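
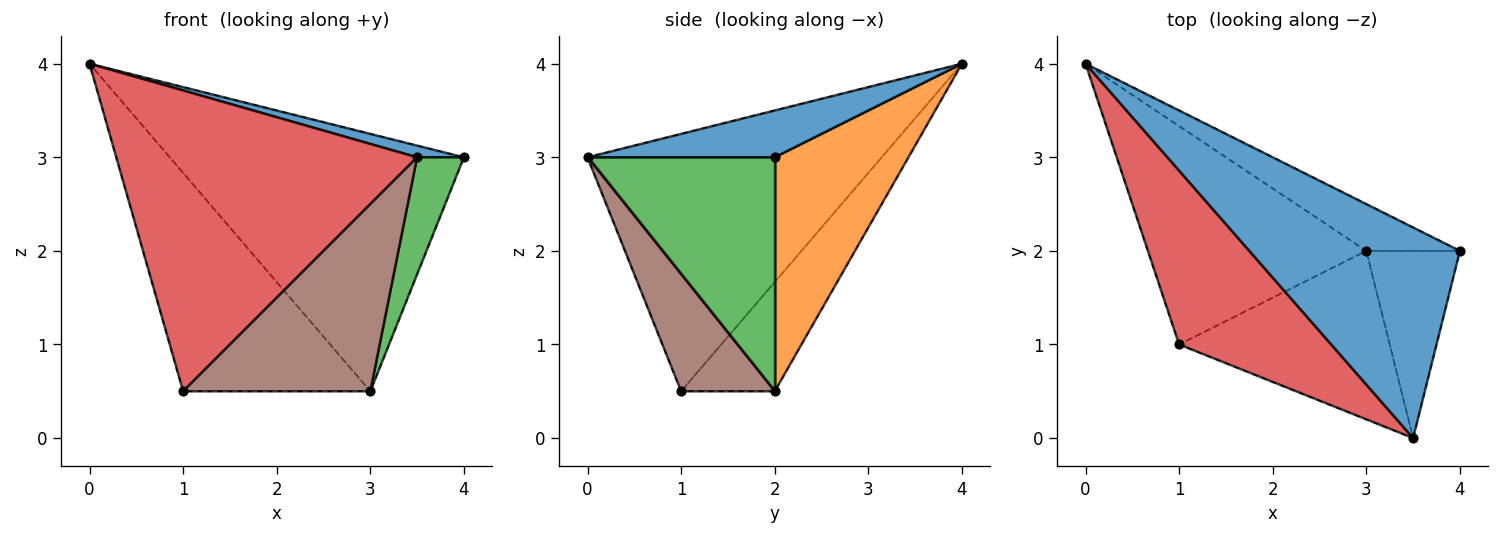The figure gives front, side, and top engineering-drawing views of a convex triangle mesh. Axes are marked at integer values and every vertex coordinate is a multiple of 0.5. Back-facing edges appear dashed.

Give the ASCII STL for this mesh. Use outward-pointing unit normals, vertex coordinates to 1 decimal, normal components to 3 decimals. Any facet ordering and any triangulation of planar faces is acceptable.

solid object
 facet normal 0.217 -0.054 0.975
  outer loop
   vertex 3.5 0.0 3.0
   vertex 4.0 2.0 3.0
   vertex 0.0 4.0 4.0
  endloop
 endfacet
 facet normal 0.408 0.898 -0.163
  outer loop
   vertex 3.0 2.0 0.5
   vertex 0.0 4.0 4.0
   vertex 4.0 2.0 3.0
  endloop
 endfacet
 facet normal 0.904 -0.226 -0.362
  outer loop
   vertex 3.0 2.0 0.5
   vertex 4.0 2.0 3.0
   vertex 3.5 0.0 3.0
  endloop
 endfacet
 facet normal -0.646 -0.661 0.382
  outer loop
   vertex 1.0 1.0 0.5
   vertex 3.5 0.0 3.0
   vertex 0.0 4.0 4.0
  endloop
 endfacet
 facet normal -0.333 0.667 -0.667
  outer loop
   vertex 1.0 1.0 0.5
   vertex 0.0 4.0 4.0
   vertex 3.0 2.0 0.5
  endloop
 endfacet
 facet normal 0.348 -0.697 -0.627
  outer loop
   vertex 1.0 1.0 0.5
   vertex 3.0 2.0 0.5
   vertex 3.5 0.0 3.0
  endloop
 endfacet
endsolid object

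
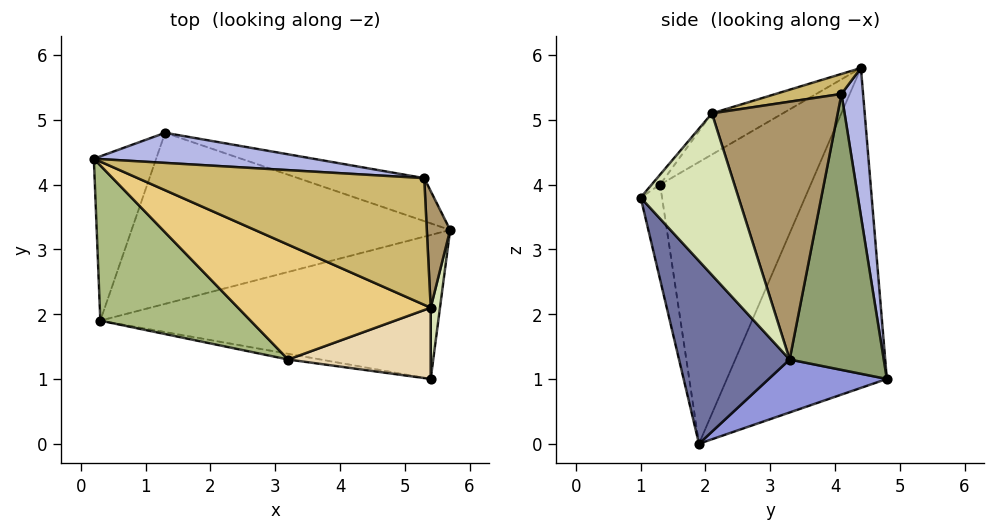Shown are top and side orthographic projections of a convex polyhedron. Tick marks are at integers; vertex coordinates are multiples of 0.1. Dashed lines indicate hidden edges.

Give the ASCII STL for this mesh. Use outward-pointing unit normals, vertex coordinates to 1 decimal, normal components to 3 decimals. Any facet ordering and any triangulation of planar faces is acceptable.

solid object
 facet normal 0.333 -0.713 -0.616
  outer loop
   vertex 5.4 1.0 3.8
   vertex 0.3 1.9 0.0
   vertex 5.7 3.3 1.3
  endloop
 endfacet
 facet normal -0.910 0.375 -0.177
  outer loop
   vertex 1.3 4.8 1.0
   vertex 0.3 1.9 0.0
   vertex 0.2 4.4 5.8
  endloop
 endfacet
 facet normal 0.158 0.273 -0.949
  outer loop
   vertex 1.3 4.8 1.0
   vertex 5.7 3.3 1.3
   vertex 0.3 1.9 0.0
  endloop
 endfacet
 facet normal 0.066 0.993 0.098
  outer loop
   vertex 1.3 4.8 1.0
   vertex 0.2 4.4 5.8
   vertex 5.3 4.1 5.4
  endloop
 endfacet
 facet normal 0.328 0.933 -0.150
  outer loop
   vertex 1.3 4.8 1.0
   vertex 5.3 4.1 5.4
   vertex 5.7 3.3 1.3
  endloop
 endfacet
 facet normal -0.586 -0.748 0.312
  outer loop
   vertex 3.2 1.3 4.0
   vertex 0.2 4.4 5.8
   vertex 0.3 1.9 0.0
  endloop
 endfacet
 facet normal -0.139 -0.989 -0.047
  outer loop
   vertex 3.2 1.3 4.0
   vertex 0.3 1.9 0.0
   vertex 5.4 1.0 3.8
  endloop
 endfacet
 facet normal 0.996 -0.068 0.057
  outer loop
   vertex 5.4 2.1 5.1
   vertex 5.4 1.0 3.8
   vertex 5.7 3.3 1.3
  endloop
 endfacet
 facet normal 0.995 0.036 0.090
  outer loop
   vertex 5.4 2.1 5.1
   vertex 5.7 3.3 1.3
   vertex 5.3 4.1 5.4
  endloop
 endfacet
 facet normal 0.069 -0.145 0.987
  outer loop
   vertex 5.4 2.1 5.1
   vertex 5.3 4.1 5.4
   vertex 0.2 4.4 5.8
  endloop
 endfacet
 facet normal -0.166 -0.610 0.775
  outer loop
   vertex 5.4 2.1 5.1
   vertex 0.2 4.4 5.8
   vertex 3.2 1.3 4.0
  endloop
 endfacet
 facet normal -0.045 -0.763 0.645
  outer loop
   vertex 5.4 2.1 5.1
   vertex 3.2 1.3 4.0
   vertex 5.4 1.0 3.8
  endloop
 endfacet
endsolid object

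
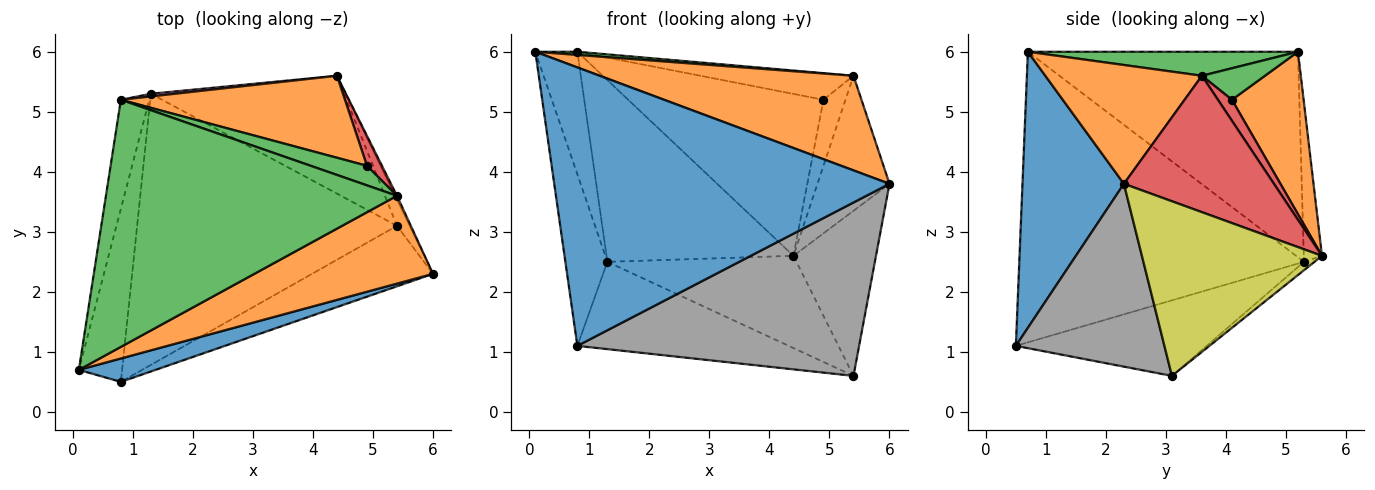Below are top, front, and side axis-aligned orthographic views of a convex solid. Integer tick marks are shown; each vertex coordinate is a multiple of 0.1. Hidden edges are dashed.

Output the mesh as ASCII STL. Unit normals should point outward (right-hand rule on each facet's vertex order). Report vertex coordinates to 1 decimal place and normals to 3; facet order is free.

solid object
 facet normal 0.289 -0.954 0.080
  outer loop
   vertex 0.8 0.5 1.1
   vertex 6.0 2.3 3.8
   vertex 0.1 0.7 6.0
  endloop
 endfacet
 facet normal 0.412 -0.668 0.620
  outer loop
   vertex 5.4 3.6 5.6
   vertex 0.1 0.7 6.0
   vertex 6.0 2.3 3.8
  endloop
 endfacet
 facet normal 0.082 -0.013 0.997
  outer loop
   vertex 5.4 3.6 5.6
   vertex 0.8 5.2 6.0
   vertex 0.1 0.7 6.0
  endloop
 endfacet
 facet normal 0.901 0.433 -0.012
  outer loop
   vertex 5.4 3.6 5.6
   vertex 6.0 2.3 3.8
   vertex 4.4 5.6 2.6
  endloop
 endfacet
 facet normal -0.979 0.152 -0.136
  outer loop
   vertex 1.3 5.3 2.5
   vertex 0.1 0.7 6.0
   vertex 0.8 5.2 6.0
  endloop
 endfacet
 facet normal -0.979 0.144 -0.146
  outer loop
   vertex 1.3 5.3 2.5
   vertex 0.8 0.5 1.1
   vertex 0.1 0.7 6.0
  endloop
 endfacet
 facet normal -0.097 0.995 0.015
  outer loop
   vertex 1.3 5.3 2.5
   vertex 0.8 5.2 6.0
   vertex 4.4 5.6 2.6
  endloop
 endfacet
 facet normal 0.446 -0.845 -0.295
  outer loop
   vertex 5.4 3.1 0.6
   vertex 6.0 2.3 3.8
   vertex 0.8 0.5 1.1
  endloop
 endfacet
 facet normal 0.907 0.416 -0.066
  outer loop
   vertex 5.4 3.1 0.6
   vertex 4.4 5.6 2.6
   vertex 6.0 2.3 3.8
  endloop
 endfacet
 facet normal -0.267 0.295 -0.917
  outer loop
   vertex 5.4 3.1 0.6
   vertex 0.8 0.5 1.1
   vertex 1.3 5.3 2.5
  endloop
 endfacet
 facet normal -0.034 0.616 -0.787
  outer loop
   vertex 5.4 3.1 0.6
   vertex 1.3 5.3 2.5
   vertex 4.4 5.6 2.6
  endloop
 endfacet
 facet normal 0.311 0.848 0.429
  outer loop
   vertex 4.9 4.1 5.2
   vertex 4.4 5.6 2.6
   vertex 0.8 5.2 6.0
  endloop
 endfacet
 facet normal 0.315 0.765 0.562
  outer loop
   vertex 4.9 4.1 5.2
   vertex 0.8 5.2 6.0
   vertex 5.4 3.6 5.6
  endloop
 endfacet
 facet normal 0.501 0.788 0.358
  outer loop
   vertex 4.9 4.1 5.2
   vertex 5.4 3.6 5.6
   vertex 4.4 5.6 2.6
  endloop
 endfacet
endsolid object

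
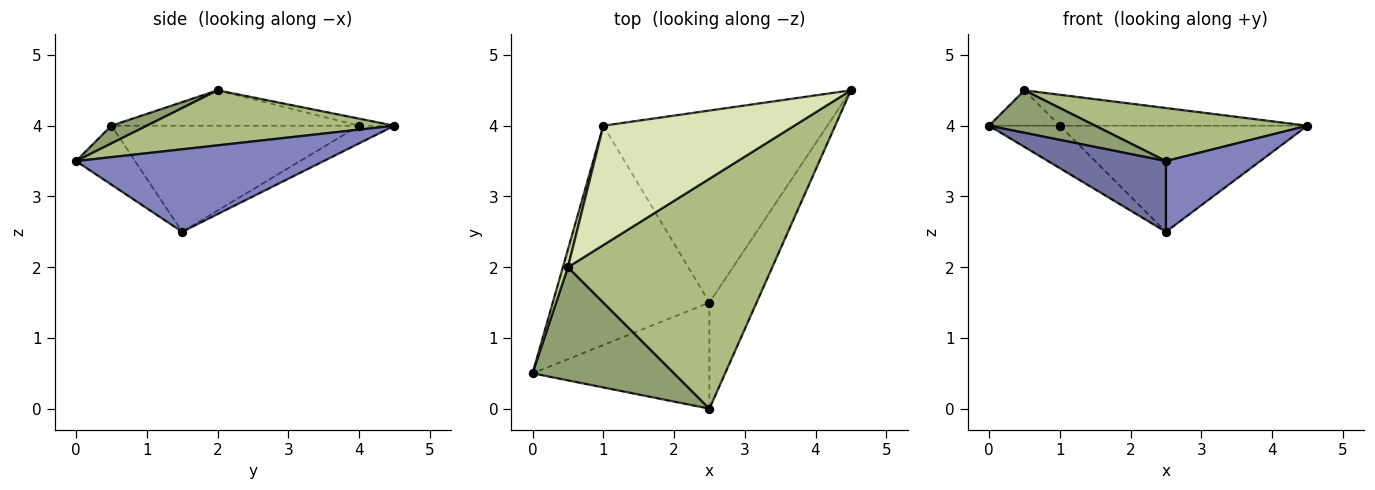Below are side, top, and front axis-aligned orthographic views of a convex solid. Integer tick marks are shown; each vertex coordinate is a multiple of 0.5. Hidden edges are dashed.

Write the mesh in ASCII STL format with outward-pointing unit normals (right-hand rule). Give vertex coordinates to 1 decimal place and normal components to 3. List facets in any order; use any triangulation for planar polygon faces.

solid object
 facet normal -0.267 -0.535 -0.802
  outer loop
   vertex 2.5 1.5 2.5
   vertex 2.5 0.0 3.5
   vertex 0.0 0.5 4.0
  endloop
 endfacet
 facet normal 0.824 -0.314 -0.471
  outer loop
   vertex 2.5 1.5 2.5
   vertex 4.5 4.5 4.0
   vertex 2.5 0.0 3.5
  endloop
 endfacet
 facet normal -0.554 0.158 -0.817
  outer loop
   vertex 1.0 4.0 4.0
   vertex 2.5 1.5 2.5
   vertex 0.0 0.5 4.0
  endloop
 endfacet
 facet normal -0.069 0.483 -0.873
  outer loop
   vertex 1.0 4.0 4.0
   vertex 4.5 4.5 4.0
   vertex 2.5 1.5 2.5
  endloop
 endfacet
 facet normal 0.116 -0.349 0.930
  outer loop
   vertex 0.5 2.0 4.5
   vertex 0.0 0.5 4.0
   vertex 2.5 0.0 3.5
  endloop
 endfacet
 facet normal 0.254 -0.217 0.942
  outer loop
   vertex 0.5 2.0 4.5
   vertex 2.5 0.0 3.5
   vertex 4.5 4.5 4.0
  endloop
 endfacet
 facet normal -0.953 0.272 0.136
  outer loop
   vertex 0.5 2.0 4.5
   vertex 1.0 4.0 4.0
   vertex 0.0 0.5 4.0
  endloop
 endfacet
 facet normal -0.036 0.251 0.967
  outer loop
   vertex 0.5 2.0 4.5
   vertex 4.5 4.5 4.0
   vertex 1.0 4.0 4.0
  endloop
 endfacet
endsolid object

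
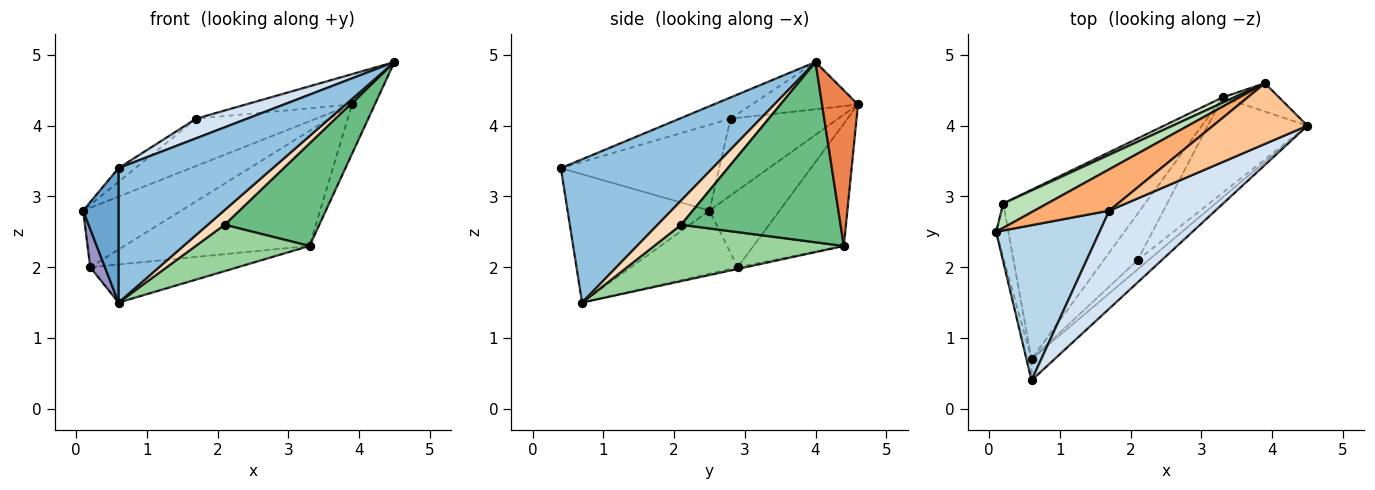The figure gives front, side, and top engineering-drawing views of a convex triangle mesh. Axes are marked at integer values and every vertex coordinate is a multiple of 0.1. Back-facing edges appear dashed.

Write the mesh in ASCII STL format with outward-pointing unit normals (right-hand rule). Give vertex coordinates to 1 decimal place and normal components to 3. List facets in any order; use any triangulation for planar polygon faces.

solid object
 facet normal -0.970 -0.242 -0.038
  outer loop
   vertex 0.6 0.7 1.5
   vertex 0.6 0.4 3.4
   vertex 0.1 2.5 2.8
  endloop
 endfacet
 facet normal 0.697 -0.708 -0.112
  outer loop
   vertex 0.6 0.7 1.5
   vertex 4.5 4.0 4.9
   vertex 0.6 0.4 3.4
  endloop
 endfacet
 facet normal -0.637 0.068 0.768
  outer loop
   vertex 1.7 2.8 4.1
   vertex 0.1 2.5 2.8
   vertex 0.6 0.4 3.4
  endloop
 endfacet
 facet normal -0.192 -0.192 0.962
  outer loop
   vertex 1.7 2.8 4.1
   vertex 0.6 0.4 3.4
   vertex 4.5 4.0 4.9
  endloop
 endfacet
 facet normal 0.807 0.513 -0.293
  outer loop
   vertex 3.9 4.6 4.3
   vertex 4.5 4.0 4.9
   vertex 3.3 4.4 2.3
  endloop
 endfacet
 facet normal -0.560 0.624 0.545
  outer loop
   vertex 3.9 4.6 4.3
   vertex 0.1 2.5 2.8
   vertex 1.7 2.8 4.1
  endloop
 endfacet
 facet normal -0.408 0.408 0.816
  outer loop
   vertex 3.9 4.6 4.3
   vertex 1.7 2.8 4.1
   vertex 4.5 4.0 4.9
  endloop
 endfacet
 facet normal 0.763 -0.547 -0.344
  outer loop
   vertex 2.1 2.1 2.6
   vertex 4.5 4.0 4.9
   vertex 0.6 0.7 1.5
  endloop
 endfacet
 facet normal 0.777 -0.461 -0.429
  outer loop
   vertex 2.1 2.1 2.6
   vertex 3.3 4.4 2.3
   vertex 4.5 4.0 4.9
  endloop
 endfacet
 facet normal 0.762 -0.457 -0.457
  outer loop
   vertex 2.1 2.1 2.6
   vertex 0.6 0.7 1.5
   vertex 3.3 4.4 2.3
  endloop
 endfacet
 facet normal -0.552 0.772 0.317
  outer loop
   vertex 0.2 2.9 2.0
   vertex 0.1 2.5 2.8
   vertex 3.9 4.6 4.3
  endloop
 endfacet
 facet normal -0.438 0.898 0.042
  outer loop
   vertex 0.2 2.9 2.0
   vertex 3.9 4.6 4.3
   vertex 3.3 4.4 2.3
  endloop
 endfacet
 facet normal -0.973 -0.134 -0.189
  outer loop
   vertex 0.2 2.9 2.0
   vertex 0.6 0.7 1.5
   vertex 0.1 2.5 2.8
  endloop
 endfacet
 facet normal -0.012 0.220 -0.976
  outer loop
   vertex 0.2 2.9 2.0
   vertex 3.3 4.4 2.3
   vertex 0.6 0.7 1.5
  endloop
 endfacet
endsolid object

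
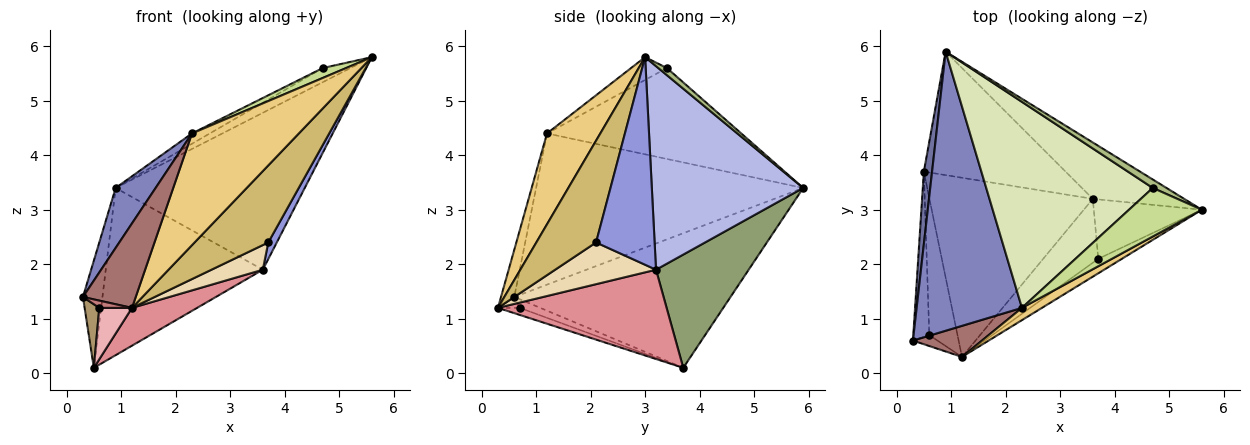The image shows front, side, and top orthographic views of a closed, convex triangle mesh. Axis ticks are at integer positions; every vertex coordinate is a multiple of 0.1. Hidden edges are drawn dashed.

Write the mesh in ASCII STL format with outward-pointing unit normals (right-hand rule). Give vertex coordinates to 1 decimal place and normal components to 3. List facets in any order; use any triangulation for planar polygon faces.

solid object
 facet normal -0.994 0.090 0.061
  outer loop
   vertex 0.5 3.7 0.1
   vertex 0.3 0.6 1.4
   vertex 0.9 5.9 3.4
  endloop
 endfacet
 facet normal -0.814 -0.122 0.567
  outer loop
   vertex 2.3 1.2 4.4
   vertex 0.9 5.9 3.4
   vertex 0.3 0.6 1.4
  endloop
 endfacet
 facet normal 0.880 -0.128 -0.458
  outer loop
   vertex 3.6 3.2 1.9
   vertex 5.6 3.0 5.8
   vertex 3.7 2.1 2.4
  endloop
 endfacet
 facet normal 0.602 0.752 -0.270
  outer loop
   vertex 3.6 3.2 1.9
   vertex 0.9 5.9 3.4
   vertex 5.6 3.0 5.8
  endloop
 endfacet
 facet normal 0.429 0.727 -0.537
  outer loop
   vertex 3.6 3.2 1.9
   vertex 0.5 3.7 0.1
   vertex 0.9 5.9 3.4
  endloop
 endfacet
 facet normal 0.258 0.829 0.496
  outer loop
   vertex 4.7 3.4 5.6
   vertex 5.6 3.0 5.8
   vertex 0.9 5.9 3.4
  endloop
 endfacet
 facet normal -0.293 -0.191 0.937
  outer loop
   vertex 4.7 3.4 5.6
   vertex 2.3 1.2 4.4
   vertex 5.6 3.0 5.8
  endloop
 endfacet
 facet normal -0.479 0.044 0.877
  outer loop
   vertex 4.7 3.4 5.6
   vertex 0.9 5.9 3.4
   vertex 2.3 1.2 4.4
  endloop
 endfacet
 facet normal -0.449 -0.321 -0.834
  outer loop
   vertex 0.6 0.7 1.2
   vertex 0.3 0.6 1.4
   vertex 0.5 3.7 0.1
  endloop
 endfacet
 facet normal 0.623 -0.769 -0.145
  outer loop
   vertex 1.2 0.3 1.2
   vertex 3.7 2.1 2.4
   vertex 5.6 3.0 5.8
  endloop
 endfacet
 facet normal 0.444 -0.891 0.098
  outer loop
   vertex 1.2 0.3 1.2
   vertex 5.6 3.0 5.8
   vertex 2.3 1.2 4.4
  endloop
 endfacet
 facet normal 0.577 -0.294 -0.762
  outer loop
   vertex 1.2 0.3 1.2
   vertex 3.6 3.2 1.9
   vertex 3.7 2.1 2.4
  endloop
 endfacet
 facet normal -0.230 -0.913 0.336
  outer loop
   vertex 1.2 0.3 1.2
   vertex 2.3 1.2 4.4
   vertex 0.3 0.6 1.4
  endloop
 endfacet
 facet normal -0.347 -0.520 -0.780
  outer loop
   vertex 1.2 0.3 1.2
   vertex 0.3 0.6 1.4
   vertex 0.6 0.7 1.2
  endloop
 endfacet
 facet normal 0.472 -0.182 -0.863
  outer loop
   vertex 1.2 0.3 1.2
   vertex 0.5 3.7 0.1
   vertex 3.6 3.2 1.9
  endloop
 endfacet
 facet normal -0.228 -0.342 -0.912
  outer loop
   vertex 1.2 0.3 1.2
   vertex 0.6 0.7 1.2
   vertex 0.5 3.7 0.1
  endloop
 endfacet
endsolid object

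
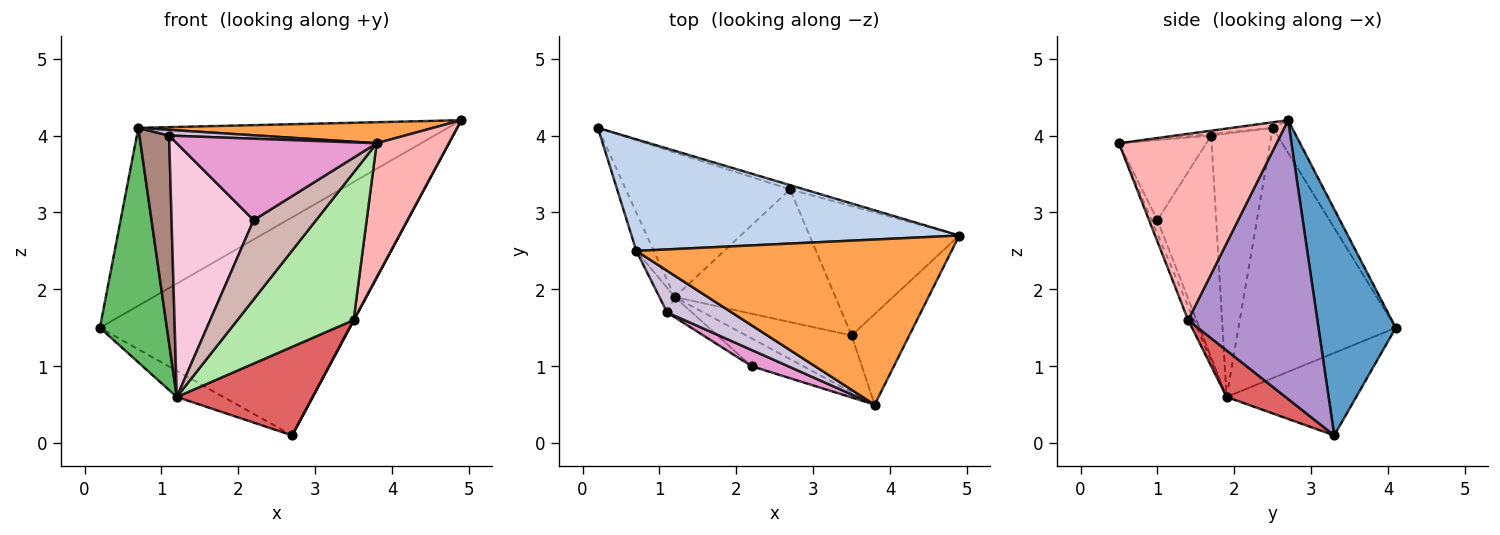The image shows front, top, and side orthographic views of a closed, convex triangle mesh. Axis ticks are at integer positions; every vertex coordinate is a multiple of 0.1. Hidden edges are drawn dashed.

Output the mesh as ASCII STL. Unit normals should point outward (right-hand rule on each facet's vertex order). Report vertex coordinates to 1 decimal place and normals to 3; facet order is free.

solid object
 facet normal 0.295 0.955 -0.019
  outer loop
   vertex 2.7 3.3 0.1
   vertex 0.2 4.1 1.5
   vertex 4.9 2.7 4.2
  endloop
 endfacet
 facet normal -0.053 0.846 0.531
  outer loop
   vertex 0.7 2.5 4.1
   vertex 4.9 2.7 4.2
   vertex 0.2 4.1 1.5
  endloop
 endfacet
 facet normal -0.018 -0.126 0.992
  outer loop
   vertex 0.7 2.5 4.1
   vertex 3.8 0.5 3.9
   vertex 4.9 2.7 4.2
  endloop
 endfacet
 facet normal -0.443 0.160 -0.882
  outer loop
   vertex 1.2 1.9 0.6
   vertex 0.2 4.1 1.5
   vertex 2.7 3.3 0.1
  endloop
 endfacet
 facet normal -0.918 -0.391 -0.064
  outer loop
   vertex 1.2 1.9 0.6
   vertex 0.7 2.5 4.1
   vertex 0.2 4.1 1.5
  endloop
 endfacet
 facet normal -0.047 -0.932 -0.359
  outer loop
   vertex 3.5 1.4 1.6
   vertex 3.8 0.5 3.9
   vertex 1.2 1.9 0.6
  endloop
 endfacet
 facet normal 0.234 -0.540 -0.809
  outer loop
   vertex 3.5 1.4 1.6
   vertex 1.2 1.9 0.6
   vertex 2.7 3.3 0.1
  endloop
 endfacet
 facet normal 0.875 -0.401 -0.271
  outer loop
   vertex 3.5 1.4 1.6
   vertex 4.9 2.7 4.2
   vertex 3.8 0.5 3.9
  endloop
 endfacet
 facet normal 0.881 -0.003 -0.473
  outer loop
   vertex 3.5 1.4 1.6
   vertex 2.7 3.3 0.1
   vertex 4.9 2.7 4.2
  endloop
 endfacet
 facet normal -0.024 -0.136 0.990
  outer loop
   vertex 1.1 1.7 4.0
   vertex 3.8 0.5 3.9
   vertex 0.7 2.5 4.1
  endloop
 endfacet
 facet normal -0.896 -0.441 -0.052
  outer loop
   vertex 1.1 1.7 4.0
   vertex 0.7 2.5 4.1
   vertex 1.2 1.9 0.6
  endloop
 endfacet
 facet normal -0.088 -0.940 -0.330
  outer loop
   vertex 2.2 1.0 2.9
   vertex 1.2 1.9 0.6
   vertex 3.8 0.5 3.9
  endloop
 endfacet
 facet normal -0.394 -0.901 0.180
  outer loop
   vertex 2.2 1.0 2.9
   vertex 3.8 0.5 3.9
   vertex 1.1 1.7 4.0
  endloop
 endfacet
 facet normal -0.581 -0.811 -0.065
  outer loop
   vertex 2.2 1.0 2.9
   vertex 1.1 1.7 4.0
   vertex 1.2 1.9 0.6
  endloop
 endfacet
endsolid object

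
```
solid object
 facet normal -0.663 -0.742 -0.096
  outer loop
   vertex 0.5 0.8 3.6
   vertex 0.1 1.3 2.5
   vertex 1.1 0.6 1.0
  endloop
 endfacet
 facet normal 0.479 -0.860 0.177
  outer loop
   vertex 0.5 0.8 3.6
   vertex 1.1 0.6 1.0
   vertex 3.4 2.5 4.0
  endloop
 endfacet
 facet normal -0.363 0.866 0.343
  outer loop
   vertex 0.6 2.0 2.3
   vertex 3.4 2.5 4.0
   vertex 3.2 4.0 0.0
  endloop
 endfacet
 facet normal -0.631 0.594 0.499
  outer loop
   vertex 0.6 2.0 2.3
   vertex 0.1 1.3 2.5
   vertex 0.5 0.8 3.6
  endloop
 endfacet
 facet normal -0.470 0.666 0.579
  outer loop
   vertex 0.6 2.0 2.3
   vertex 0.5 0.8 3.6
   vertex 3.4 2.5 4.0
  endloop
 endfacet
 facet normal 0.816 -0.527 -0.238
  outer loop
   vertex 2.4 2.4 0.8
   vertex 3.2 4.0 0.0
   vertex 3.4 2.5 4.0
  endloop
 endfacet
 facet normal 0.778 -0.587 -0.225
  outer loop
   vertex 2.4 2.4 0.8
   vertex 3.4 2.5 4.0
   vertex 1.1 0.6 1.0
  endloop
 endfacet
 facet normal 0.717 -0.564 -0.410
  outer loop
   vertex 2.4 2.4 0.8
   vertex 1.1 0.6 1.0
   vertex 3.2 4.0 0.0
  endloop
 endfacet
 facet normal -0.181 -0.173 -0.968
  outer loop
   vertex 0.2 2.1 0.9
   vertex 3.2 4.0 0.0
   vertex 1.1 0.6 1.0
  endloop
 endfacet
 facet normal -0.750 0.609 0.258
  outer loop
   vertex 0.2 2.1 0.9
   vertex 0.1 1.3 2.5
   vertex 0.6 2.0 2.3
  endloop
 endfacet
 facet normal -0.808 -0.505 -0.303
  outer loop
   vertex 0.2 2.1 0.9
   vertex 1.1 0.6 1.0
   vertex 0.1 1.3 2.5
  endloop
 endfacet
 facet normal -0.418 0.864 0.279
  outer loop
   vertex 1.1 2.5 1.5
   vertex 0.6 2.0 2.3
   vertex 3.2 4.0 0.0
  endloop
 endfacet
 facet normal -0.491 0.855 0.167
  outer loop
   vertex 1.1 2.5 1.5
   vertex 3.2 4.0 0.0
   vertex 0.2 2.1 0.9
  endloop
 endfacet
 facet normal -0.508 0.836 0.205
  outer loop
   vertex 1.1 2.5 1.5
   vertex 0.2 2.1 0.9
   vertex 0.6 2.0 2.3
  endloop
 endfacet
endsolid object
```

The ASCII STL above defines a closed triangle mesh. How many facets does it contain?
14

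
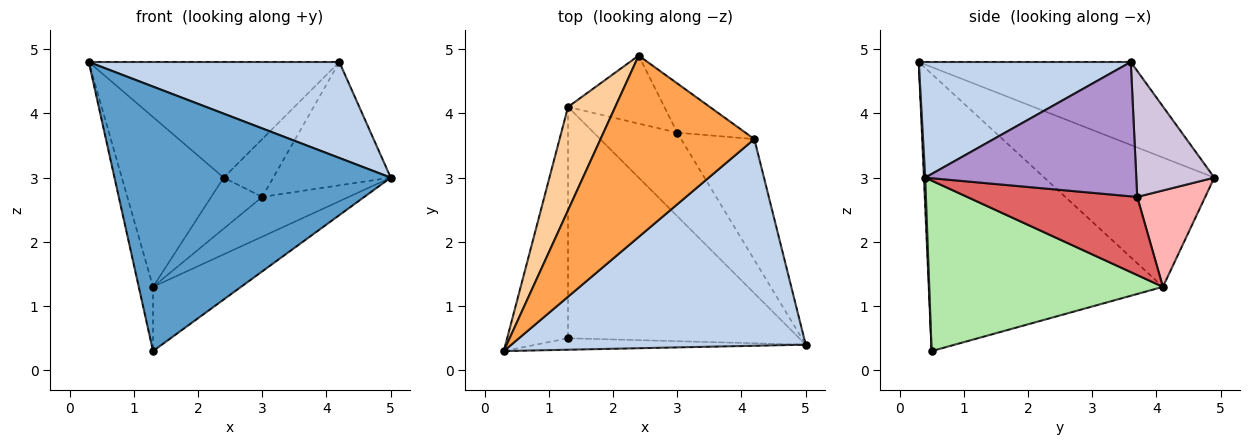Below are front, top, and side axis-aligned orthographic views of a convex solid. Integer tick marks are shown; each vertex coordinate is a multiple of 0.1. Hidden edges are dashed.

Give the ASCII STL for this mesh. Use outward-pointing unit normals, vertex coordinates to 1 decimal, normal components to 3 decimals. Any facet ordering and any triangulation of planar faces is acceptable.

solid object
 facet normal 0.005 -0.999 -0.043
  outer loop
   vertex 1.3 0.5 0.3
   vertex 5.0 0.4 3.0
   vertex 0.3 0.3 4.8
  endloop
 endfacet
 facet normal 0.336 -0.397 0.854
  outer loop
   vertex 4.2 3.6 4.8
   vertex 0.3 0.3 4.8
   vertex 5.0 0.4 3.0
  endloop
 endfacet
 facet normal -0.414 0.489 0.768
  outer loop
   vertex 4.2 3.6 4.8
   vertex 2.4 4.9 3.0
   vertex 0.3 0.3 4.8
  endloop
 endfacet
 facet normal -0.819 0.491 0.299
  outer loop
   vertex 1.3 4.1 1.3
   vertex 0.3 0.3 4.8
   vertex 2.4 4.9 3.0
  endloop
 endfacet
 facet normal -0.975 0.059 -0.214
  outer loop
   vertex 1.3 4.1 1.3
   vertex 1.3 0.5 0.3
   vertex 0.3 0.3 4.8
  endloop
 endfacet
 facet normal 0.579 0.218 -0.786
  outer loop
   vertex 1.3 4.1 1.3
   vertex 5.0 0.4 3.0
   vertex 1.3 0.5 0.3
  endloop
 endfacet
 facet normal 0.645 0.328 -0.690
  outer loop
   vertex 3.0 3.7 2.7
   vertex 5.0 0.4 3.0
   vertex 1.3 4.1 1.3
  endloop
 endfacet
 facet normal 0.625 0.469 -0.625
  outer loop
   vertex 3.0 3.7 2.7
   vertex 1.3 4.1 1.3
   vertex 2.4 4.9 3.0
  endloop
 endfacet
 facet normal 0.789 0.439 -0.430
  outer loop
   vertex 3.0 3.7 2.7
   vertex 4.2 3.6 4.8
   vertex 5.0 0.4 3.0
  endloop
 endfacet
 facet normal 0.768 0.488 -0.415
  outer loop
   vertex 3.0 3.7 2.7
   vertex 2.4 4.9 3.0
   vertex 4.2 3.6 4.8
  endloop
 endfacet
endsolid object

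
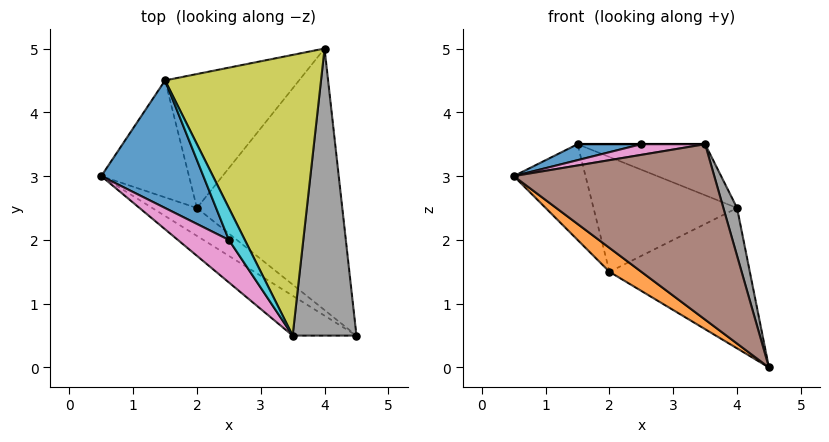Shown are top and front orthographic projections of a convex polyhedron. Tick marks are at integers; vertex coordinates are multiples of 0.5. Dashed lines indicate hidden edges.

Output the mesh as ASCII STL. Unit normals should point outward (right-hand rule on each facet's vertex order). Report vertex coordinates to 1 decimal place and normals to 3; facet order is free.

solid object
 facet normal -0.296 -0.118 0.948
  outer loop
   vertex 1.5 4.5 3.5
   vertex 0.5 3.0 3.0
   vertex 2.5 2.0 3.5
  endloop
 endfacet
 facet normal -0.699 -0.466 -0.543
  outer loop
   vertex 2.0 2.5 1.5
   vertex 4.5 0.5 0.0
   vertex 0.5 3.0 3.0
  endloop
 endfacet
 facet normal -0.149 0.468 -0.871
  outer loop
   vertex 2.0 2.5 1.5
   vertex 4.0 5.0 2.5
   vertex 4.5 0.5 0.0
  endloop
 endfacet
 facet normal -0.491 0.552 -0.674
  outer loop
   vertex 2.0 2.5 1.5
   vertex 0.5 3.0 3.0
   vertex 1.5 4.5 3.5
  endloop
 endfacet
 facet normal -0.398 0.597 -0.697
  outer loop
   vertex 2.0 2.5 1.5
   vertex 1.5 4.5 3.5
   vertex 4.0 5.0 2.5
  endloop
 endfacet
 facet normal -0.613 -0.771 -0.175
  outer loop
   vertex 3.5 0.5 3.5
   vertex 0.5 3.0 3.0
   vertex 4.5 0.5 0.0
  endloop
 endfacet
 facet normal -0.342 -0.228 0.912
  outer loop
   vertex 3.5 0.5 3.5
   vertex 2.5 2.0 3.5
   vertex 0.5 3.0 3.0
  endloop
 endfacet
 facet normal 0.961 -0.046 0.274
  outer loop
   vertex 3.5 0.5 3.5
   vertex 4.5 0.5 0.0
   vertex 4.0 5.0 2.5
  endloop
 endfacet
 facet normal 0.337 0.168 0.926
  outer loop
   vertex 3.5 0.5 3.5
   vertex 4.0 5.0 2.5
   vertex 1.5 4.5 3.5
  endloop
 endfacet
 facet normal 0.000 0.000 1.000
  outer loop
   vertex 3.5 0.5 3.5
   vertex 1.5 4.5 3.5
   vertex 2.5 2.0 3.5
  endloop
 endfacet
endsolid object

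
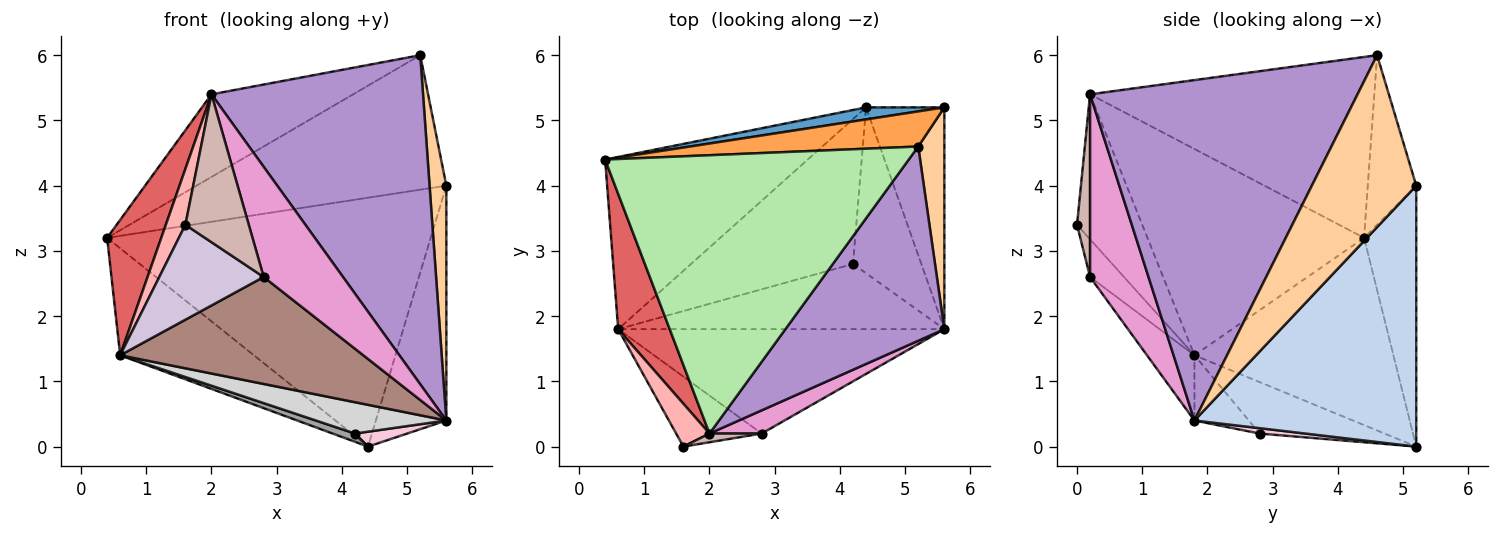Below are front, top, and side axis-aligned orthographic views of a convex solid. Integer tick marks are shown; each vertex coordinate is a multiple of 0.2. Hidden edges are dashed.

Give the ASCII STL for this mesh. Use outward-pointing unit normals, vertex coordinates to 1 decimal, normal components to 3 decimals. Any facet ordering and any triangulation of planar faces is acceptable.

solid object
 facet normal -0.159 0.986 0.048
  outer loop
   vertex 4.4 5.2 0.0
   vertex 0.4 4.4 3.2
   vertex 5.6 5.2 4.0
  endloop
 endfacet
 facet normal 0.916 0.291 -0.275
  outer loop
   vertex 5.6 1.8 0.4
   vertex 4.4 5.2 0.0
   vertex 5.6 5.2 4.0
  endloop
 endfacet
 facet normal -0.185 0.951 0.248
  outer loop
   vertex 5.2 4.6 6.0
   vertex 5.6 5.2 4.0
   vertex 0.4 4.4 3.2
  endloop
 endfacet
 facet normal 0.976 -0.157 0.148
  outer loop
   vertex 5.2 4.6 6.0
   vertex 5.6 1.8 0.4
   vertex 5.6 5.2 4.0
  endloop
 endfacet
 facet normal -0.618 0.415 -0.668
  outer loop
   vertex 0.6 1.8 1.4
   vertex 0.4 4.4 3.2
   vertex 4.4 5.2 0.0
  endloop
 endfacet
 facet normal -0.496 0.247 0.832
  outer loop
   vertex 2.0 0.2 5.4
   vertex 5.2 4.6 6.0
   vertex 0.4 4.4 3.2
  endloop
 endfacet
 facet normal -0.943 -0.236 0.236
  outer loop
   vertex 2.0 0.2 5.4
   vertex 0.4 4.4 3.2
   vertex 0.6 1.8 1.4
  endloop
 endfacet
 facet normal -0.935 -0.281 0.215
  outer loop
   vertex 2.0 0.2 5.4
   vertex 0.6 1.8 1.4
   vertex 1.6 0.0 3.4
  endloop
 endfacet
 facet normal 0.736 -0.583 0.344
  outer loop
   vertex 2.0 0.2 5.4
   vertex 5.6 1.8 0.4
   vertex 5.2 4.6 6.0
  endloop
 endfacet
 facet normal -0.253 -0.779 -0.574
  outer loop
   vertex 2.8 0.2 2.6
   vertex 1.6 0.0 3.4
   vertex 0.6 1.8 1.4
  endloop
 endfacet
 facet normal -0.138 -0.709 -0.692
  outer loop
   vertex 2.8 0.2 2.6
   vertex 0.6 1.8 1.4
   vertex 5.6 1.8 0.4
  endloop
 endfacet
 facet normal 0.201 -0.978 0.058
  outer loop
   vertex 2.8 0.2 2.6
   vertex 2.0 0.2 5.4
   vertex 1.6 0.0 3.4
  endloop
 endfacet
 facet normal 0.585 -0.794 0.167
  outer loop
   vertex 2.8 0.2 2.6
   vertex 5.6 1.8 0.4
   vertex 2.0 0.2 5.4
  endloop
 endfacet
 facet normal 0.078 -0.089 -0.993
  outer loop
   vertex 4.2 2.8 0.2
   vertex 4.4 5.2 0.0
   vertex 5.6 1.8 0.4
  endloop
 endfacet
 facet normal -0.302 -0.054 -0.952
  outer loop
   vertex 4.2 2.8 0.2
   vertex 0.6 1.8 1.4
   vertex 4.4 5.2 0.0
  endloop
 endfacet
 facet normal -0.177 -0.426 -0.887
  outer loop
   vertex 4.2 2.8 0.2
   vertex 5.6 1.8 0.4
   vertex 0.6 1.8 1.4
  endloop
 endfacet
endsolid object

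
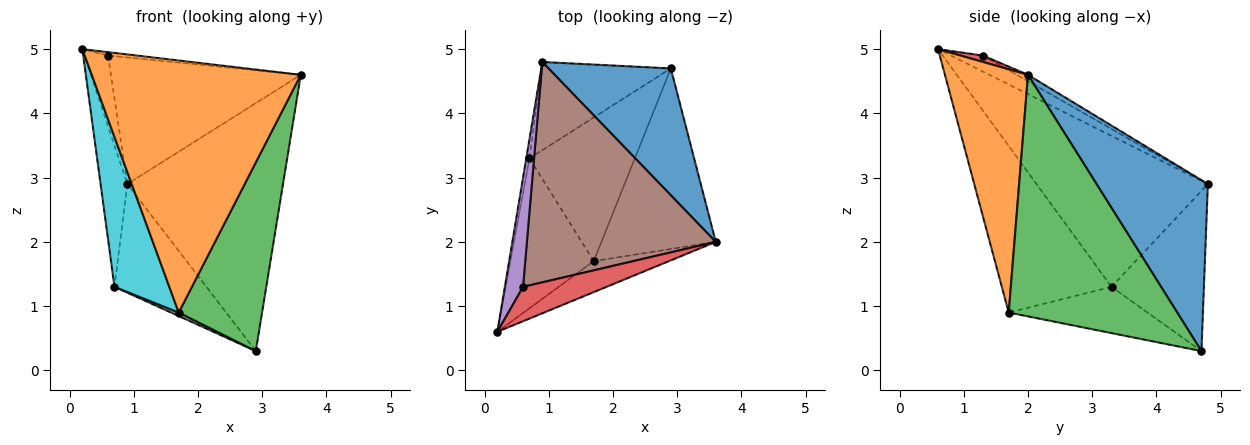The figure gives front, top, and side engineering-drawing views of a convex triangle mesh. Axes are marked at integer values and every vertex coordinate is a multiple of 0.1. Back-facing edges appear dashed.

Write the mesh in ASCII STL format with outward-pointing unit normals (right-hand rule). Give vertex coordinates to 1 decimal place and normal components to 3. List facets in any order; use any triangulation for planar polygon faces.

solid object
 facet normal 0.537 0.751 0.384
  outer loop
   vertex 2.9 4.7 0.3
   vertex 0.9 4.8 2.9
   vertex 3.6 2.0 4.6
  endloop
 endfacet
 facet normal 0.367 -0.923 -0.114
  outer loop
   vertex 1.7 1.7 0.9
   vertex 3.6 2.0 4.6
   vertex 0.2 0.6 5.0
  endloop
 endfacet
 facet normal 0.825 -0.408 -0.391
  outer loop
   vertex 1.7 1.7 0.9
   vertex 2.9 4.7 0.3
   vertex 3.6 2.0 4.6
  endloop
 endfacet
 facet normal 0.076 0.098 0.992
  outer loop
   vertex 0.6 1.3 4.9
   vertex 0.2 0.6 5.0
   vertex 3.6 2.0 4.6
  endloop
 endfacet
 facet normal -0.595 0.437 0.675
  outer loop
   vertex 0.6 1.3 4.9
   vertex 0.9 4.8 2.9
   vertex 0.2 0.6 5.0
  endloop
 endfacet
 facet normal -0.029 0.498 0.867
  outer loop
   vertex 0.6 1.3 4.9
   vertex 3.6 2.0 4.6
   vertex 0.9 4.8 2.9
  endloop
 endfacet
 facet normal -0.615 0.612 -0.497
  outer loop
   vertex 0.7 3.3 1.3
   vertex 0.9 4.8 2.9
   vertex 2.9 4.7 0.3
  endloop
 endfacet
 facet normal -0.402 -0.022 -0.915
  outer loop
   vertex 0.7 3.3 1.3
   vertex 2.9 4.7 0.3
   vertex 1.7 1.7 0.9
  endloop
 endfacet
 facet normal -0.988 0.154 -0.021
  outer loop
   vertex 0.7 3.3 1.3
   vertex 0.2 0.6 5.0
   vertex 0.9 4.8 2.9
  endloop
 endfacet
 facet normal -0.816 -0.408 -0.408
  outer loop
   vertex 0.7 3.3 1.3
   vertex 1.7 1.7 0.9
   vertex 0.2 0.6 5.0
  endloop
 endfacet
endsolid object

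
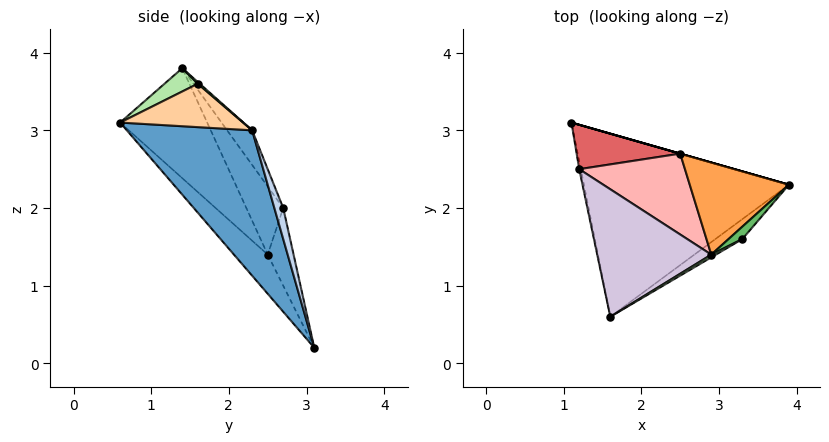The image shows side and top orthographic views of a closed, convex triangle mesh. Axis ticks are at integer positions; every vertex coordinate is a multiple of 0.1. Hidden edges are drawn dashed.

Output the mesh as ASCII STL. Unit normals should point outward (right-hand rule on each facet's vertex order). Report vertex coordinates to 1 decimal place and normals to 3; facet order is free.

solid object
 facet normal 0.445 -0.639 -0.628
  outer loop
   vertex 1.6 0.6 3.1
   vertex 1.1 3.1 0.2
   vertex 3.9 2.3 3.0
  endloop
 endfacet
 facet normal 0.275 0.962 0.000
  outer loop
   vertex 2.5 2.7 2.0
   vertex 3.9 2.3 3.0
   vertex 1.1 3.1 0.2
  endloop
 endfacet
 facet normal -0.211 0.770 0.603
  outer loop
   vertex 2.5 2.7 2.0
   vertex 2.9 1.4 3.8
   vertex 3.9 2.3 3.0
  endloop
 endfacet
 facet normal 0.549 -0.763 -0.341
  outer loop
   vertex 3.3 1.6 3.6
   vertex 1.6 0.6 3.1
   vertex 3.9 2.3 3.0
  endloop
 endfacet
 facet normal 0.100 0.597 0.796
  outer loop
   vertex 3.3 1.6 3.6
   vertex 3.9 2.3 3.0
   vertex 2.9 1.4 3.8
  endloop
 endfacet
 facet normal 0.483 -0.870 0.097
  outer loop
   vertex 3.3 1.6 3.6
   vertex 2.9 1.4 3.8
   vertex 1.6 0.6 3.1
  endloop
 endfacet
 facet normal -0.333 0.832 0.444
  outer loop
   vertex 1.2 2.5 1.4
   vertex 2.5 2.7 2.0
   vertex 1.1 3.1 0.2
  endloop
 endfacet
 facet normal -0.383 0.706 0.595
  outer loop
   vertex 1.2 2.5 1.4
   vertex 2.9 1.4 3.8
   vertex 2.5 2.7 2.0
  endloop
 endfacet
 facet normal -0.970 -0.239 -0.039
  outer loop
   vertex 1.2 2.5 1.4
   vertex 1.1 3.1 0.2
   vertex 1.6 0.6 3.1
  endloop
 endfacet
 facet normal -0.621 0.446 0.644
  outer loop
   vertex 1.2 2.5 1.4
   vertex 1.6 0.6 3.1
   vertex 2.9 1.4 3.8
  endloop
 endfacet
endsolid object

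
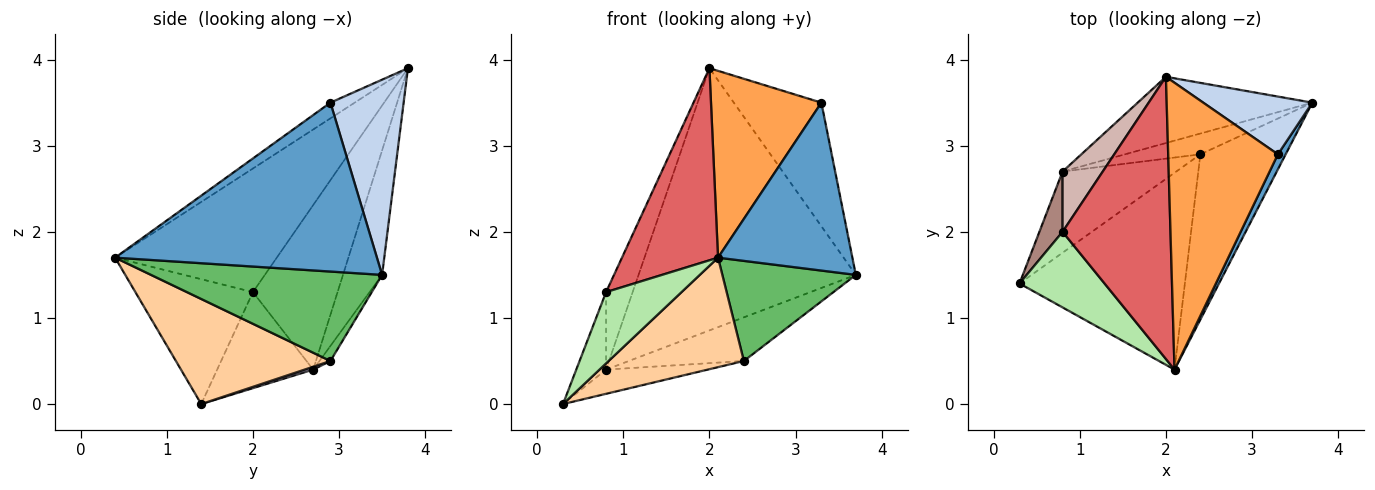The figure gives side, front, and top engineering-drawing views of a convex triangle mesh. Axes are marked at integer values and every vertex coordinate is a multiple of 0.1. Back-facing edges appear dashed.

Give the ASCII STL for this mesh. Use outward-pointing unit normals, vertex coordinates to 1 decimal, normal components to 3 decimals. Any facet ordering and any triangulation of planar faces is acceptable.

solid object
 facet normal 0.889 -0.456 0.041
  outer loop
   vertex 3.3 2.9 3.5
   vertex 2.1 0.4 1.7
   vertex 3.7 3.5 1.5
  endloop
 endfacet
 facet normal 0.604 0.722 0.337
  outer loop
   vertex 3.3 2.9 3.5
   vertex 3.7 3.5 1.5
   vertex 2.0 3.8 3.9
  endloop
 endfacet
 facet normal -0.119 -0.542 0.832
  outer loop
   vertex 3.3 2.9 3.5
   vertex 2.0 3.8 3.9
   vertex 2.1 0.4 1.7
  endloop
 endfacet
 facet normal 0.485 -0.425 -0.764
  outer loop
   vertex 2.4 2.9 0.5
   vertex 2.1 0.4 1.7
   vertex 0.3 1.4 0.0
  endloop
 endfacet
 facet normal 0.668 -0.386 -0.637
  outer loop
   vertex 2.4 2.9 0.5
   vertex 3.7 3.5 1.5
   vertex 2.1 0.4 1.7
  endloop
 endfacet
 facet normal -0.730 -0.469 0.497
  outer loop
   vertex 0.8 2.0 1.3
   vertex 0.3 1.4 0.0
   vertex 2.1 0.4 1.7
  endloop
 endfacet
 facet normal -0.688 -0.409 0.600
  outer loop
   vertex 0.8 2.0 1.3
   vertex 2.1 0.4 1.7
   vertex 2.0 3.8 3.9
  endloop
 endfacet
 facet normal -0.172 0.955 -0.241
  outer loop
   vertex 0.8 2.7 0.4
   vertex 2.0 3.8 3.9
   vertex 3.7 3.5 1.5
  endloop
 endfacet
 facet normal -0.086 0.900 -0.428
  outer loop
   vertex 0.8 2.7 0.4
   vertex 3.7 3.5 1.5
   vertex 2.4 2.9 0.5
  endloop
 endfacet
 facet normal 0.024 0.285 -0.958
  outer loop
   vertex 0.8 2.7 0.4
   vertex 2.4 2.9 0.5
   vertex 0.3 1.4 0.0
  endloop
 endfacet
 facet normal -0.931 0.289 0.225
  outer loop
   vertex 0.8 2.7 0.4
   vertex 0.3 1.4 0.0
   vertex 0.8 2.0 1.3
  endloop
 endfacet
 facet normal -0.929 0.292 0.227
  outer loop
   vertex 0.8 2.7 0.4
   vertex 0.8 2.0 1.3
   vertex 2.0 3.8 3.9
  endloop
 endfacet
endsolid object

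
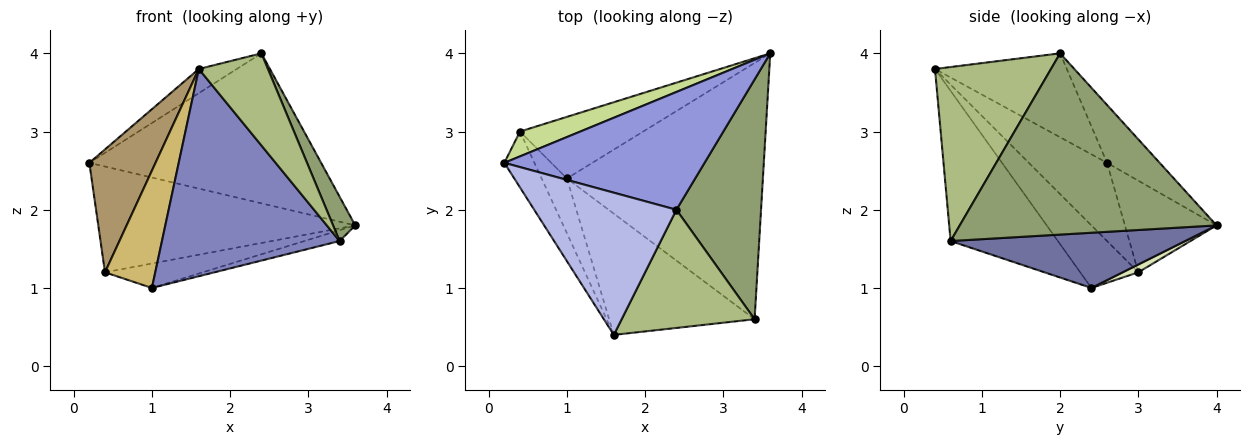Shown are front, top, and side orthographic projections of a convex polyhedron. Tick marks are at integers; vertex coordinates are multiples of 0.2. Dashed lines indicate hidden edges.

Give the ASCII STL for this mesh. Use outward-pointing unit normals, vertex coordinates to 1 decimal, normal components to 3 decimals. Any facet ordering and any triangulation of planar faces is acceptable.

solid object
 facet normal 0.271 0.041 -0.962
  outer loop
   vertex 3.4 0.6 1.6
   vertex 1.0 2.4 1.0
   vertex 3.6 4.0 1.8
  endloop
 endfacet
 facet normal -0.462 -0.765 -0.448
  outer loop
   vertex 3.4 0.6 1.6
   vertex 1.6 0.4 3.8
   vertex 1.0 2.4 1.0
  endloop
 endfacet
 facet normal -0.176 0.774 0.608
  outer loop
   vertex 2.4 2.0 4.0
   vertex 3.6 4.0 1.8
   vertex 0.2 2.6 2.6
  endloop
 endfacet
 facet normal -0.503 0.145 0.852
  outer loop
   vertex 2.4 2.0 4.0
   vertex 0.2 2.6 2.6
   vertex 1.6 0.4 3.8
  endloop
 endfacet
 facet normal 0.903 -0.078 0.422
  outer loop
   vertex 2.4 2.0 4.0
   vertex 3.4 0.6 1.6
   vertex 3.6 4.0 1.8
  endloop
 endfacet
 facet normal 0.718 -0.428 0.549
  outer loop
   vertex 2.4 2.0 4.0
   vertex 1.6 0.4 3.8
   vertex 3.4 0.6 1.6
  endloop
 endfacet
 facet normal -0.328 0.920 0.216
  outer loop
   vertex 0.4 3.0 1.2
   vertex 0.2 2.6 2.6
   vertex 3.6 4.0 1.8
  endloop
 endfacet
 facet normal 0.059 0.368 -0.928
  outer loop
   vertex 0.4 3.0 1.2
   vertex 3.6 4.0 1.8
   vertex 1.0 2.4 1.0
  endloop
 endfacet
 facet normal -0.732 -0.620 -0.282
  outer loop
   vertex 0.4 3.0 1.2
   vertex 1.6 0.4 3.8
   vertex 0.2 2.6 2.6
  endloop
 endfacet
 facet normal -0.723 -0.626 -0.292
  outer loop
   vertex 0.4 3.0 1.2
   vertex 1.0 2.4 1.0
   vertex 1.6 0.4 3.8
  endloop
 endfacet
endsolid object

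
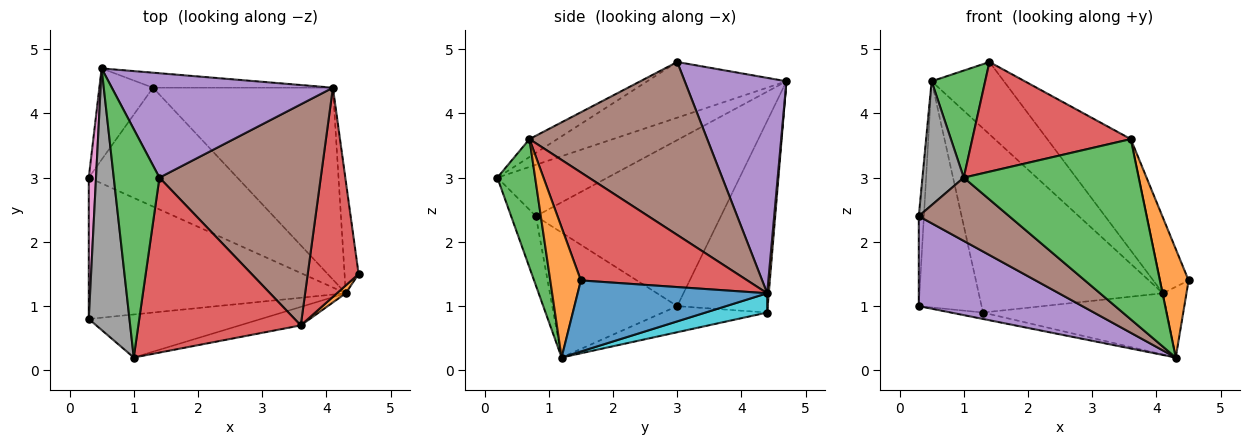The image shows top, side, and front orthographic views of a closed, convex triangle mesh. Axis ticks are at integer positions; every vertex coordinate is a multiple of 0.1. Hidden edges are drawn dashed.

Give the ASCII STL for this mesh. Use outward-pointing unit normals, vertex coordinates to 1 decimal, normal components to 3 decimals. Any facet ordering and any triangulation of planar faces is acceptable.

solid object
 facet normal 0.974 0.121 -0.193
  outer loop
   vertex 4.3 1.2 0.2
   vertex 4.1 4.4 1.2
   vertex 4.5 1.5 1.4
  endloop
 endfacet
 facet normal 0.728 -0.683 0.049
  outer loop
   vertex 3.6 0.7 3.6
   vertex 4.3 1.2 0.2
   vertex 4.5 1.5 1.4
  endloop
 endfacet
 facet normal 0.210 -0.973 -0.100
  outer loop
   vertex 3.6 0.7 3.6
   vertex 1.0 0.2 3.0
   vertex 4.3 1.2 0.2
  endloop
 endfacet
 facet normal 0.894 0.152 0.421
  outer loop
   vertex 3.6 0.7 3.6
   vertex 4.5 1.5 1.4
   vertex 4.1 4.4 1.2
  endloop
 endfacet
 facet normal -0.380 -0.497 -0.781
  outer loop
   vertex 0.3 0.8 2.4
   vertex 0.3 3.0 1.0
   vertex 4.3 1.2 0.2
  endloop
 endfacet
 facet normal -0.221 -0.806 -0.549
  outer loop
   vertex 0.3 0.8 2.4
   vertex 4.3 1.2 0.2
   vertex 1.0 0.2 3.0
  endloop
 endfacet
 facet normal -0.999 0.028 0.044
  outer loop
   vertex 0.3 0.8 2.4
   vertex 0.5 4.7 4.5
   vertex 0.3 3.0 1.0
  endloop
 endfacet
 facet normal -0.752 -0.282 0.595
  outer loop
   vertex 0.3 0.8 2.4
   vertex 1.0 0.2 3.0
   vertex 0.5 4.7 4.5
  endloop
 endfacet
 facet normal -0.173 0.053 -0.984
  outer loop
   vertex 1.3 4.4 0.9
   vertex 4.3 1.2 0.2
   vertex 0.3 3.0 1.0
  endloop
 endfacet
 facet normal 0.102 0.303 -0.948
  outer loop
   vertex 1.3 4.4 0.9
   vertex 4.1 4.4 1.2
   vertex 4.3 1.2 0.2
  endloop
 endfacet
 facet normal -0.801 0.556 -0.224
  outer loop
   vertex 1.3 4.4 0.9
   vertex 0.3 3.0 1.0
   vertex 0.5 4.7 4.5
  endloop
 endfacet
 facet normal 0.009 0.997 -0.081
  outer loop
   vertex 1.3 4.4 0.9
   vertex 0.5 4.7 4.5
   vertex 4.1 4.4 1.2
  endloop
 endfacet
 facet normal -0.741 -0.285 0.608
  outer loop
   vertex 1.4 3.0 4.8
   vertex 0.5 4.7 4.5
   vertex 1.0 0.2 3.0
  endloop
 endfacet
 facet normal -0.093 -0.529 0.844
  outer loop
   vertex 1.4 3.0 4.8
   vertex 1.0 0.2 3.0
   vertex 3.6 0.7 3.6
  endloop
 endfacet
 facet normal 0.625 0.444 0.642
  outer loop
   vertex 1.4 3.0 4.8
   vertex 4.1 4.4 1.2
   vertex 0.5 4.7 4.5
  endloop
 endfacet
 facet normal 0.692 0.325 0.645
  outer loop
   vertex 1.4 3.0 4.8
   vertex 3.6 0.7 3.6
   vertex 4.1 4.4 1.2
  endloop
 endfacet
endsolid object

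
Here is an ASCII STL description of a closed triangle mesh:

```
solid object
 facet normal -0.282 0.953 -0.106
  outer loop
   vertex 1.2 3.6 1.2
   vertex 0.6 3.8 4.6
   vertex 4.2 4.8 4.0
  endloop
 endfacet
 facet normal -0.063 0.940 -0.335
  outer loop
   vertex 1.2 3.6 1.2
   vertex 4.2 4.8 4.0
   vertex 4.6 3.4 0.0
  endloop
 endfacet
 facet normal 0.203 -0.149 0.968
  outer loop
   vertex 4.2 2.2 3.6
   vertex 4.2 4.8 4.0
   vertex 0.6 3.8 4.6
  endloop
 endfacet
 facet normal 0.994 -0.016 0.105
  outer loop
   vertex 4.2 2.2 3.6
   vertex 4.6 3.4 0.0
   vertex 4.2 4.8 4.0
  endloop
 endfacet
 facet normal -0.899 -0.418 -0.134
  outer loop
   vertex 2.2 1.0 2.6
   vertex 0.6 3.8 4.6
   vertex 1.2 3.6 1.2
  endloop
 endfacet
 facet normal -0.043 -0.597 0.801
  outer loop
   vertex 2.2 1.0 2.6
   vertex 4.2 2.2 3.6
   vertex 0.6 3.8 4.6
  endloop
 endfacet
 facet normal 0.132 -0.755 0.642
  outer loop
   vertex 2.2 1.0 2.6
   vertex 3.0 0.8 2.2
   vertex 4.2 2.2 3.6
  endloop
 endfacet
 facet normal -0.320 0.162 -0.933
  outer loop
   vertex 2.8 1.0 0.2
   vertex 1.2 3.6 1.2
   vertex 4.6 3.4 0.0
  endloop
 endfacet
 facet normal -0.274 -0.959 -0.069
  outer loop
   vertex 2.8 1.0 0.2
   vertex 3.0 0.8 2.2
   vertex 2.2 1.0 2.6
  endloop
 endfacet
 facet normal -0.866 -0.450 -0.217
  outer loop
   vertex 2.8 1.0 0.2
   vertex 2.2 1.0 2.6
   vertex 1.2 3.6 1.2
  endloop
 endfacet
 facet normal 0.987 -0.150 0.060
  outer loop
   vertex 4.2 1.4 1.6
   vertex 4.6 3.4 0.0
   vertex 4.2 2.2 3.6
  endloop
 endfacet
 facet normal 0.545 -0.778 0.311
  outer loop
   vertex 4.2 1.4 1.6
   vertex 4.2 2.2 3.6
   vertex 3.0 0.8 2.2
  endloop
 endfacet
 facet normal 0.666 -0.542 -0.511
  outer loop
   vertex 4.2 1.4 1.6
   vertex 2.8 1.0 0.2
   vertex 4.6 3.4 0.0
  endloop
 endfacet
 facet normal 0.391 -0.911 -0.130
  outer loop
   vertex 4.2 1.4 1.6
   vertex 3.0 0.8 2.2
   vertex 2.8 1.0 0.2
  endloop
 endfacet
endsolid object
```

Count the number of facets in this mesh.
14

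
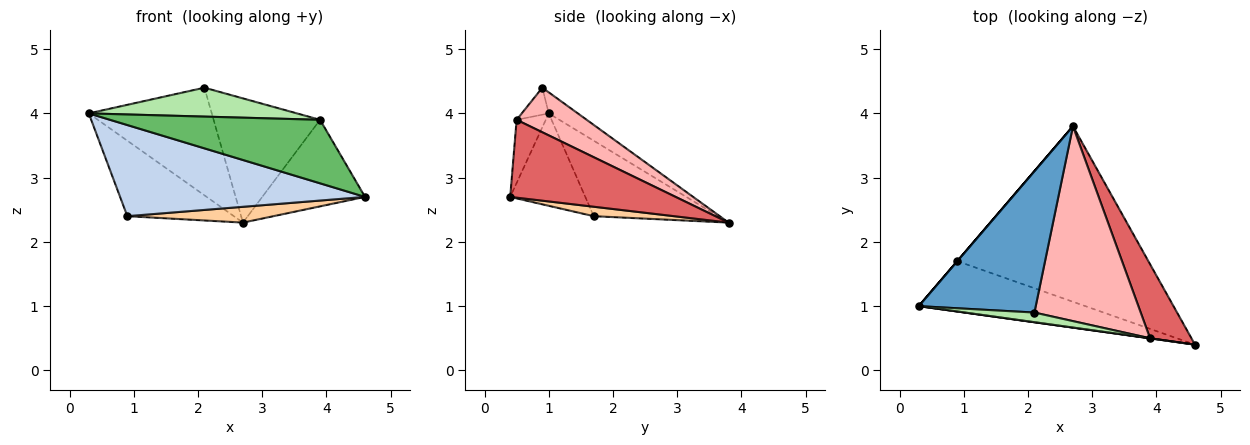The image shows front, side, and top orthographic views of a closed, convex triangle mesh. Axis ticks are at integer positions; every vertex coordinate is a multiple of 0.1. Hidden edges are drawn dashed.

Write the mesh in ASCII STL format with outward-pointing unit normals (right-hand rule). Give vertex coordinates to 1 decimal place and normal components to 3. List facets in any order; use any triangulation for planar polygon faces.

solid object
 facet normal -0.142 0.600 0.788
  outer loop
   vertex 2.1 0.9 4.4
   vertex 2.7 3.8 2.3
   vertex 0.3 1.0 4.0
  endloop
 endfacet
 facet normal -0.259 -0.845 -0.467
  outer loop
   vertex 0.9 1.7 2.4
   vertex 4.6 0.4 2.7
   vertex 0.3 1.0 4.0
  endloop
 endfacet
 facet normal -0.759 0.651 0.000
  outer loop
   vertex 0.9 1.7 2.4
   vertex 0.3 1.0 4.0
   vertex 2.7 3.8 2.3
  endloop
 endfacet
 facet normal 0.049 -0.090 -0.995
  outer loop
   vertex 0.9 1.7 2.4
   vertex 2.7 3.8 2.3
   vertex 4.6 0.4 2.7
  endloop
 endfacet
 facet normal -0.138 -0.990 0.002
  outer loop
   vertex 3.9 0.5 3.9
   vertex 0.3 1.0 4.0
   vertex 4.6 0.4 2.7
  endloop
 endfacet
 facet normal -0.122 -0.942 0.314
  outer loop
   vertex 3.9 0.5 3.9
   vertex 2.1 0.9 4.4
   vertex 0.3 1.0 4.0
  endloop
 endfacet
 facet normal 0.774 0.481 0.411
  outer loop
   vertex 3.9 0.5 3.9
   vertex 4.6 0.4 2.7
   vertex 2.7 3.8 2.3
  endloop
 endfacet
 facet normal 0.333 0.507 0.795
  outer loop
   vertex 3.9 0.5 3.9
   vertex 2.7 3.8 2.3
   vertex 2.1 0.9 4.4
  endloop
 endfacet
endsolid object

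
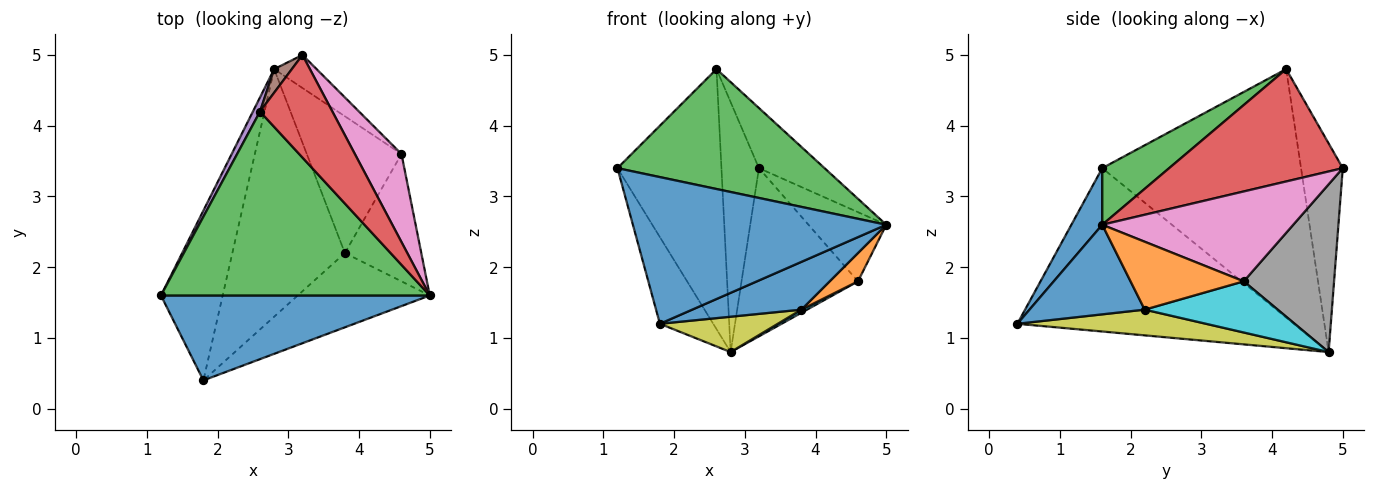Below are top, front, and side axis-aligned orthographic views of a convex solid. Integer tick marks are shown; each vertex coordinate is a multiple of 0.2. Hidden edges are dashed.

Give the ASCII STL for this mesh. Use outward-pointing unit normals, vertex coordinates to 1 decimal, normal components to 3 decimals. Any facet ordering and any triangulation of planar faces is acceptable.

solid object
 facet normal 0.105 -0.861 0.498
  outer loop
   vertex 1.8 0.4 1.2
   vertex 5.0 1.6 2.6
   vertex 1.2 1.6 3.4
  endloop
 endfacet
 facet normal -0.921 0.178 -0.348
  outer loop
   vertex 1.8 0.4 1.2
   vertex 1.2 1.6 3.4
   vertex 2.8 4.8 0.8
  endloop
 endfacet
 facet normal 0.174 -0.538 0.825
  outer loop
   vertex 2.6 4.2 4.8
   vertex 1.2 1.6 3.4
   vertex 5.0 1.6 2.6
  endloop
 endfacet
 facet normal 0.801 0.303 0.516
  outer loop
   vertex 2.6 4.2 4.8
   vertex 5.0 1.6 2.6
   vertex 3.2 5.0 3.4
  endloop
 endfacet
 facet normal -0.886 0.463 0.025
  outer loop
   vertex 2.6 4.2 4.8
   vertex 2.8 4.8 0.8
   vertex 1.2 1.6 3.4
  endloop
 endfacet
 facet normal -0.742 0.667 0.063
  outer loop
   vertex 2.6 4.2 4.8
   vertex 3.2 5.0 3.4
   vertex 2.8 4.8 0.8
  endloop
 endfacet
 facet normal 0.835 0.340 0.433
  outer loop
   vertex 4.6 3.6 1.8
   vertex 3.2 5.0 3.4
   vertex 5.0 1.6 2.6
  endloop
 endfacet
 facet normal 0.606 0.781 -0.153
  outer loop
   vertex 4.6 3.6 1.8
   vertex 2.8 4.8 0.8
   vertex 3.2 5.0 3.4
  endloop
 endfacet
 facet normal 0.221 -0.138 -0.966
  outer loop
   vertex 3.8 2.2 1.4
   vertex 1.8 0.4 1.2
   vertex 2.8 4.8 0.8
  endloop
 endfacet
 facet normal 0.475 -0.020 -0.880
  outer loop
   vertex 3.8 2.2 1.4
   vertex 2.8 4.8 0.8
   vertex 4.6 3.6 1.8
  endloop
 endfacet
 facet normal 0.496 -0.470 -0.731
  outer loop
   vertex 3.8 2.2 1.4
   vertex 5.0 1.6 2.6
   vertex 1.8 0.4 1.2
  endloop
 endfacet
 facet normal 0.655 -0.164 -0.737
  outer loop
   vertex 3.8 2.2 1.4
   vertex 4.6 3.6 1.8
   vertex 5.0 1.6 2.6
  endloop
 endfacet
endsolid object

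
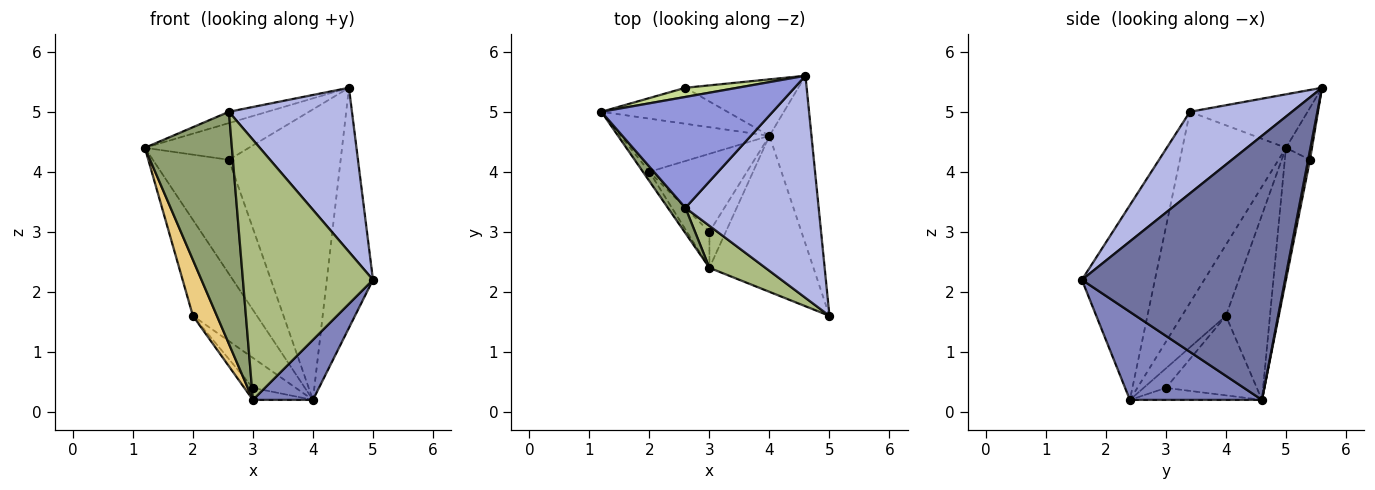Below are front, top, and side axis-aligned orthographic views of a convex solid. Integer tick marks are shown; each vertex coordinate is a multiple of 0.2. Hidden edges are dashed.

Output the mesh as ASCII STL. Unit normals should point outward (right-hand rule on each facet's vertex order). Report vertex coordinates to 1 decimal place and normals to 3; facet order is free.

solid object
 facet normal 0.964 0.219 -0.153
  outer loop
   vertex 4.0 4.6 0.2
   vertex 4.6 5.6 5.4
   vertex 5.0 1.6 2.2
  endloop
 endfacet
 facet normal 0.620 -0.282 -0.732
  outer loop
   vertex 3.0 2.4 0.2
   vertex 4.0 4.6 0.2
   vertex 5.0 1.6 2.2
  endloop
 endfacet
 facet normal -0.297 0.097 0.950
  outer loop
   vertex 2.6 3.4 5.0
   vertex 4.6 5.6 5.4
   vertex 1.2 5.0 4.4
  endloop
 endfacet
 facet normal 0.442 -0.533 0.721
  outer loop
   vertex 2.6 3.4 5.0
   vertex 5.0 1.6 2.2
   vertex 4.6 5.6 5.4
  endloop
 endfacet
 facet normal -0.764 -0.642 0.070
  outer loop
   vertex 2.6 3.4 5.0
   vertex 1.2 5.0 4.4
   vertex 3.0 2.4 0.2
  endloop
 endfacet
 facet normal -0.485 -0.863 0.139
  outer loop
   vertex 2.6 3.4 5.0
   vertex 3.0 2.4 0.2
   vertex 5.0 1.6 2.2
  endloop
 endfacet
 facet normal -0.236 0.943 0.236
  outer loop
   vertex 2.6 5.4 4.2
   vertex 1.2 5.0 4.4
   vertex 4.6 5.6 5.4
  endloop
 endfacet
 facet normal -0.301 0.909 -0.287
  outer loop
   vertex 2.6 5.4 4.2
   vertex 4.0 4.6 0.2
   vertex 1.2 5.0 4.4
  endloop
 endfacet
 facet normal 0.016 0.982 -0.191
  outer loop
   vertex 2.6 5.4 4.2
   vertex 4.6 5.6 5.4
   vertex 4.0 4.6 0.2
  endloop
 endfacet
 facet normal -0.515 0.750 -0.415
  outer loop
   vertex 2.0 4.0 1.6
   vertex 1.2 5.0 4.4
   vertex 4.0 4.6 0.2
  endloop
 endfacet
 facet normal -0.875 -0.477 -0.080
  outer loop
   vertex 2.0 4.0 1.6
   vertex 3.0 2.4 0.2
   vertex 1.2 5.0 4.4
  endloop
 endfacet
 facet normal -0.571 0.260 -0.779
  outer loop
   vertex 3.0 3.0 0.4
   vertex 4.0 4.6 0.2
   vertex 3.0 2.4 0.2
  endloop
 endfacet
 facet normal -0.606 0.286 -0.743
  outer loop
   vertex 3.0 3.0 0.4
   vertex 2.0 4.0 1.6
   vertex 4.0 4.6 0.2
  endloop
 endfacet
 facet normal -0.635 0.244 -0.733
  outer loop
   vertex 3.0 3.0 0.4
   vertex 3.0 2.4 0.2
   vertex 2.0 4.0 1.6
  endloop
 endfacet
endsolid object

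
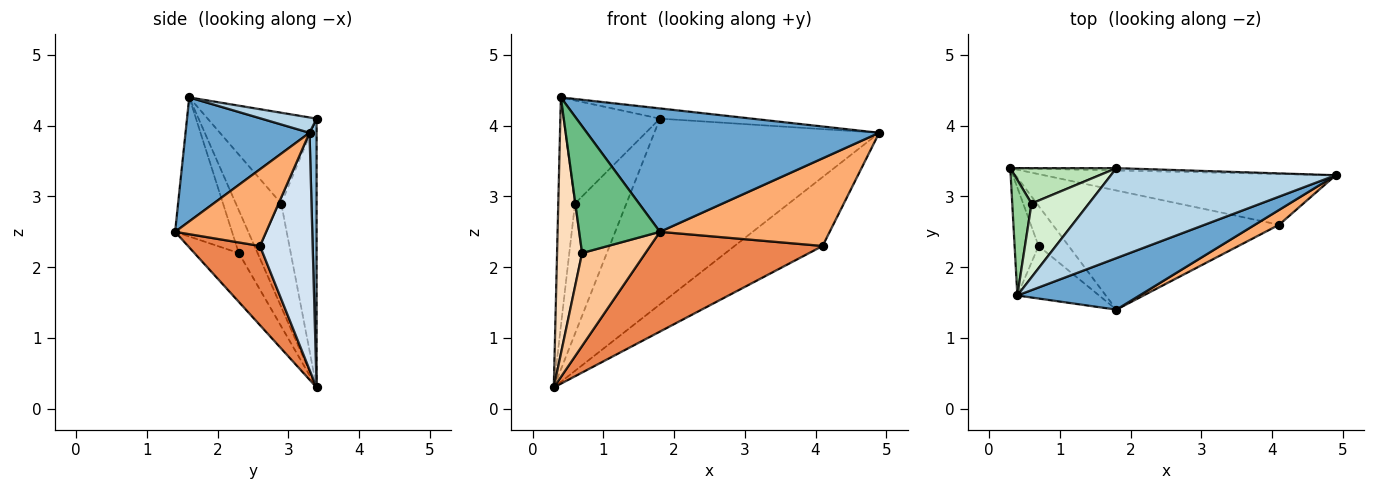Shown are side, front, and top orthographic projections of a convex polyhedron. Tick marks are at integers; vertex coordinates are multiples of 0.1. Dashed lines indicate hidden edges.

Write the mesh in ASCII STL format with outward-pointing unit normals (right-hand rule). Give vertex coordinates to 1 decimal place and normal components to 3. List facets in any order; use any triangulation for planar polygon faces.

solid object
 facet normal 0.364 -0.859 0.359
  outer loop
   vertex 0.4 1.6 4.4
   vertex 1.8 1.4 2.5
   vertex 4.9 3.3 3.9
  endloop
 endfacet
 facet normal 0.031 0.999 -0.012
  outer loop
   vertex 1.8 3.4 4.1
   vertex 4.9 3.3 3.9
   vertex 0.3 3.4 0.3
  endloop
 endfacet
 facet normal 0.068 0.113 0.991
  outer loop
   vertex 1.8 3.4 4.1
   vertex 0.4 1.6 4.4
   vertex 4.9 3.3 3.9
  endloop
 endfacet
 facet normal 0.434 0.725 -0.534
  outer loop
   vertex 4.1 2.6 2.3
   vertex 0.3 3.4 0.3
   vertex 4.9 3.3 3.9
  endloop
 endfacet
 facet normal 0.259 -0.620 -0.740
  outer loop
   vertex 4.1 2.6 2.3
   vertex 1.8 1.4 2.5
   vertex 0.3 3.4 0.3
  endloop
 endfacet
 facet normal 0.468 -0.872 0.148
  outer loop
   vertex 4.1 2.6 2.3
   vertex 4.9 3.3 3.9
   vertex 1.8 1.4 2.5
  endloop
 endfacet
 facet normal -0.541 -0.772 -0.333
  outer loop
   vertex 0.7 2.3 2.2
   vertex 0.3 3.4 0.3
   vertex 1.8 1.4 2.5
  endloop
 endfacet
 facet normal -0.570 -0.758 -0.319
  outer loop
   vertex 0.7 2.3 2.2
   vertex 0.4 1.6 4.4
   vertex 0.3 3.4 0.3
  endloop
 endfacet
 facet normal -0.546 -0.774 -0.321
  outer loop
   vertex 0.7 2.3 2.2
   vertex 1.8 1.4 2.5
   vertex 0.4 1.6 4.4
  endloop
 endfacet
 facet normal -0.924 0.341 0.172
  outer loop
   vertex 0.6 2.9 2.9
   vertex 0.3 3.4 0.3
   vertex 0.4 1.6 4.4
  endloop
 endfacet
 facet normal -0.553 0.804 0.218
  outer loop
   vertex 0.6 2.9 2.9
   vertex 1.8 3.4 4.1
   vertex 0.3 3.4 0.3
  endloop
 endfacet
 facet normal -0.677 0.598 0.428
  outer loop
   vertex 0.6 2.9 2.9
   vertex 0.4 1.6 4.4
   vertex 1.8 3.4 4.1
  endloop
 endfacet
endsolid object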